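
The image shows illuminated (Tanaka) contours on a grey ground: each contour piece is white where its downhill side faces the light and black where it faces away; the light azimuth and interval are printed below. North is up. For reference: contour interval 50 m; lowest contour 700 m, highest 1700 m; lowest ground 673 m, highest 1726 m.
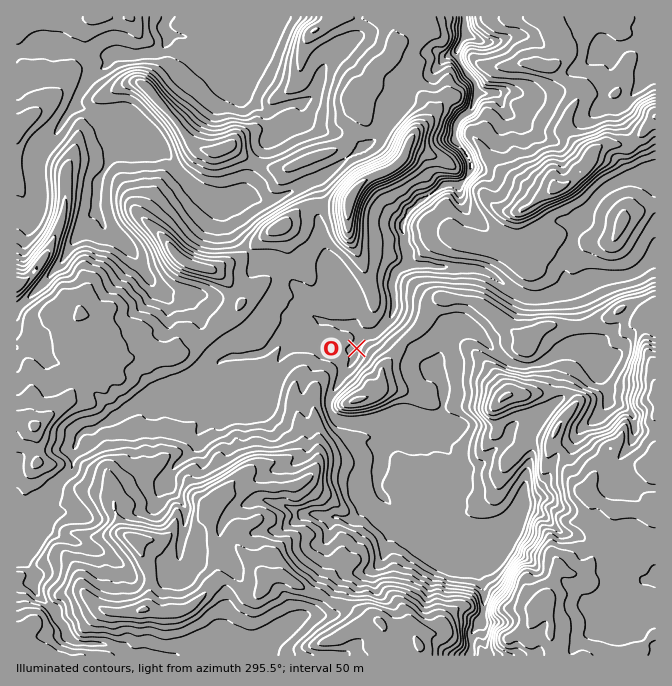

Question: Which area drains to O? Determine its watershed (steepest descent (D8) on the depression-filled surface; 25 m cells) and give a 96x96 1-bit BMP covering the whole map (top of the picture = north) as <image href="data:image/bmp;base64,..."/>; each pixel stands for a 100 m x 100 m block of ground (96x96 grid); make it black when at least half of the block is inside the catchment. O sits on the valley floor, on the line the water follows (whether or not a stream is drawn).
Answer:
<image width="96" height="96" href="data:image/bmp;base64,Qk2+BAAAAAAAAD4AAAAoAAAAYAAAAGAAAAABAAEAAAAAAIAEAAATCwAAEwsAAAIAAAAAAAAA////AAAAAAAAAAAAAAAAD///gAAAAAAAAAAAB///gAAAAAAAAAAAD///AAAAAAAAAAAA////AAAAAAAAAAAB////AAAAAAAAAAAP////AAAAAAAAAAAf////AAAAAAAAAAB////+AAAAAAAAAAH////+AAAAAAAAOAf/////AAAAAAAAeD//////AAAAAAAB+H//////gAAAAAAD////////kAAAAAAD/////////AAAAAAD/////////AAAAAAD/////////gAAAAAH/////////gAAAAAH/////////wAAAAAH/////////gAAAAAH/////////gAAAAAH/////////AAAAAAH/////////gMAAAAD/////////v8AAAAD/////////f8AAAAB//////////8AAAAAAP////////8AAAAAAB////////8AAAAAAAf///////8AAAAAAAf///////8AAAAAAAf///////8AAAAAAAf///////8AAAAAAAf///////8AAAAAAAf///////8AAAAAAAf///////8AAAAAAAf///////8AAAAAAAf///////8AAAAAAAf///////8AAAAAAAf///////8AAAAAAA////////8AAAAAAAf///////8AAAAAAAf///////8AAAAAAAf///////8AAAAAAAP///////8AAAAAAAH///////8AAAAAAAD8//////4AAAAAAAB4f/////4AAAAAAAAAP/////4AAAAAAAAAP//3//4AAAAAAAAAD//j//4AAAAAAAAAB//A//4AAAAAAAAAB/+AAP4AAAAAAAAAA/4AADwAAAAAAAAAA/wAAAgAAAAAAAAAAeAAAAAAAAAAAAAAAAAAAAAAAAAAAAAAAAAAAAAAAAAAAAAAAAAAAAAAAAAAAAAAAAAAAAAAAAAAAAAAAAAAAAAAAAAAAAAAAAAAAAAAAAAAAAAAAAAAAAAAAAAAAAAAAAAAAAAAAAAAAAAAAAAAAAAAAAAAAAAAAAAAAAAAAAAAAAAAAAAAAAAAAAAAAAAAAAAAAAAAAAAAAAAAAAAAAAAAAAAAAAAAAAAAAAAAAAAAAAAAAAAAAAAAAAAAAAAAAAAAAAAAAAAAAAAAAAAAAAAAAAAAAAAAAAAAAAAAAAAAAAAAAAAAAAAAAAAAAAAAAAAAAAAAAAAAAAAAAAAAAAAAAAAAAAAAAAAAAAAAAAAAAAAAAAAAAAAAAAAAAAAAAAAAAAAAAAAAAAAAAAAAAAAAAAAAAAAAAAAAAAAAAAAAAAAAAAAAAAAAAAAAAAAAAAAAAAAAAAAAAAAAAAAAAAAAAAAAAAAAAAAAAAAAAAAAAAAAAAAAAAAAAAAAAAAAAAAAAAAAAAAAAAAAAAAAAAAAAAAAAAAAAAAAAAAAAAAAAAAAAAAAAAAAAAAAAAAAAAAAAAAAAAAAAAAAAAAAAAAAAAAAAAAAAAAAAAAAAAAAAAAAAAAAAAAAAAAAAAAAAAAAAAAAAAAAAAAAAAAAAAAAAAAAAAAAAAAAAAA="/>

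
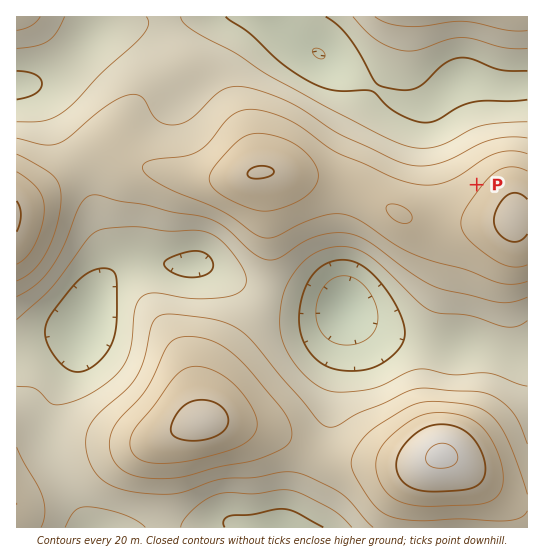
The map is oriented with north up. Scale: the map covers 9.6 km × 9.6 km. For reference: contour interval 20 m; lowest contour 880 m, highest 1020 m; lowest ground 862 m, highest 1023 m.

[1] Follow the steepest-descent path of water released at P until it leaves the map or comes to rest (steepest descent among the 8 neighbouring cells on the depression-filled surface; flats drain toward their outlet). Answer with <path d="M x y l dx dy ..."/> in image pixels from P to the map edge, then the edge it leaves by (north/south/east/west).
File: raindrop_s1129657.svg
<path d="M477 185l-30-30 0-4-4-9-2-11-2-1-1-7-1-1 0-21 9 0 1-2 4 0 6-2 4 0 5-3 9-1 2-2 5 0 1-1 7 0 1-1 31 0 5-4"/>
exit: east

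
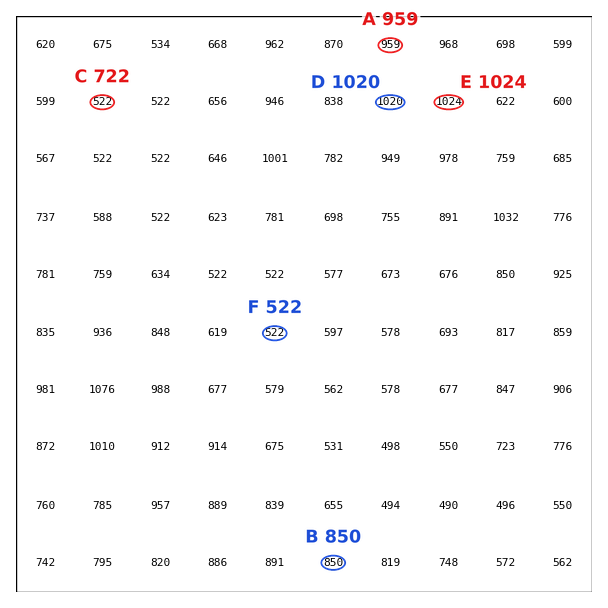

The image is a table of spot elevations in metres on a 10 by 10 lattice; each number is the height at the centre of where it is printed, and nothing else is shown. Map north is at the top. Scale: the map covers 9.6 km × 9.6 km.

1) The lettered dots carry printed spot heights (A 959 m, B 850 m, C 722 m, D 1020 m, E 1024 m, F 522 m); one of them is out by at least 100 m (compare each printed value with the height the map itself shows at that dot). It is C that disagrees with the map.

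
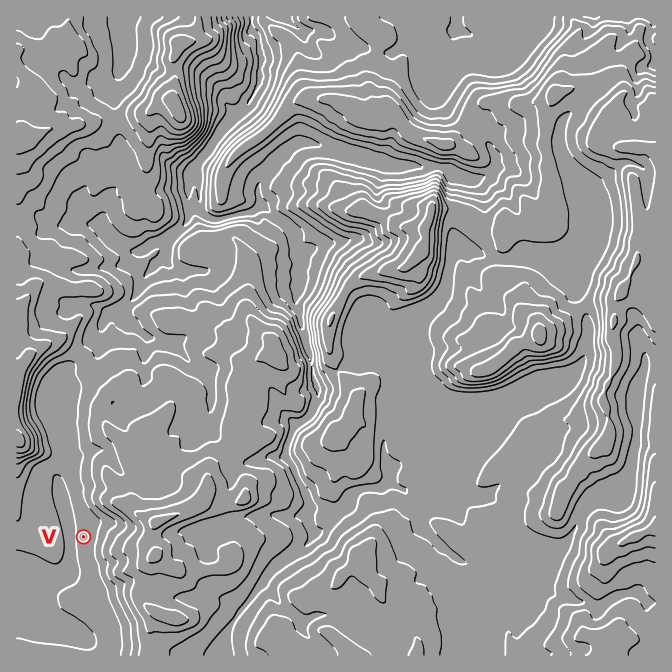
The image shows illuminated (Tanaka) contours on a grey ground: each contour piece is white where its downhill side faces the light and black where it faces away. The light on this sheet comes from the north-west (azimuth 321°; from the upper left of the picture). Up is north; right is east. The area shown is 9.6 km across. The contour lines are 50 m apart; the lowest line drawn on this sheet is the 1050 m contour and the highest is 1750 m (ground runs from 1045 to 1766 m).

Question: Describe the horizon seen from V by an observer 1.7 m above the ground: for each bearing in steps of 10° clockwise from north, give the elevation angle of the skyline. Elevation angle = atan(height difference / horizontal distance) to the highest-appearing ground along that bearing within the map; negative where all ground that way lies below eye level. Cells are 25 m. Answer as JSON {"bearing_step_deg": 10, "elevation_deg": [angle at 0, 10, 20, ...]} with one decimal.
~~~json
{"bearing_step_deg": 10, "elevation_deg": [3.5, 7.5, 11.5, 14.3, 16.1, 16.3, 16.0, 15.7, 16.0, 15.6, 16.8, 17.4, 16.7, 13.9, 11.3, 6.4, 3.1, 1.1, -0.3, -0.1, -0.1, -0.2, -0.8, -0.9, -0.8, -0.4, 0.0, 0.5, 1.9, 2.4, 2.6, 3.5, 7.0, 9.1, 5.7, 3.8]}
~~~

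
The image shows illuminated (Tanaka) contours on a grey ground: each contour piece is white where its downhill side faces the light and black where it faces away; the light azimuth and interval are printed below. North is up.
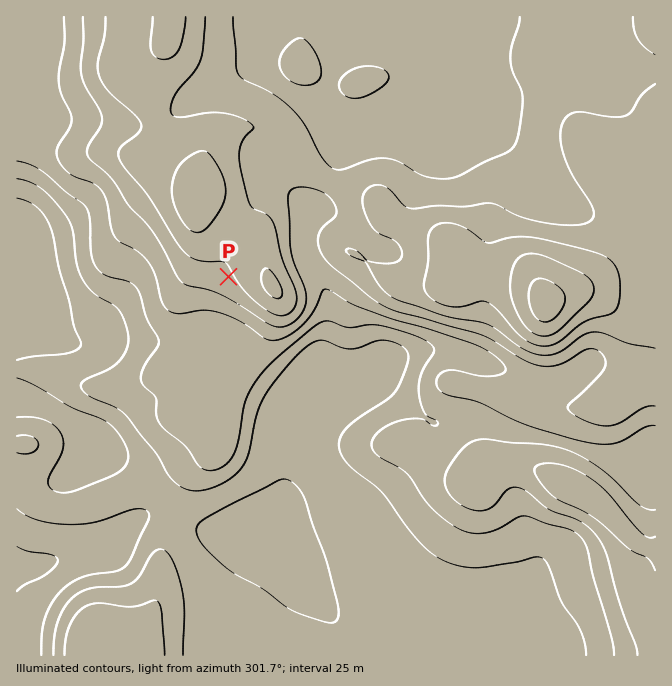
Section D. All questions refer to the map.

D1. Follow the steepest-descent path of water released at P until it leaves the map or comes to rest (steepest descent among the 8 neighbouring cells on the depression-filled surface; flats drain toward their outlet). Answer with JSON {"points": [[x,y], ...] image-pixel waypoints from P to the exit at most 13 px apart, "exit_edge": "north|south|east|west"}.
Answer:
{"points": [[229, 277], [215, 290], [215, 303], [215, 317], [215, 330], [205, 333], [192, 338], [179, 345], [165, 345], [152, 345], [138, 345], [125, 345], [112, 345], [98, 345], [85, 345], [72, 343], [58, 337], [45, 325], [32, 318], [18, 315], [17, 315]], "exit_edge": "west"}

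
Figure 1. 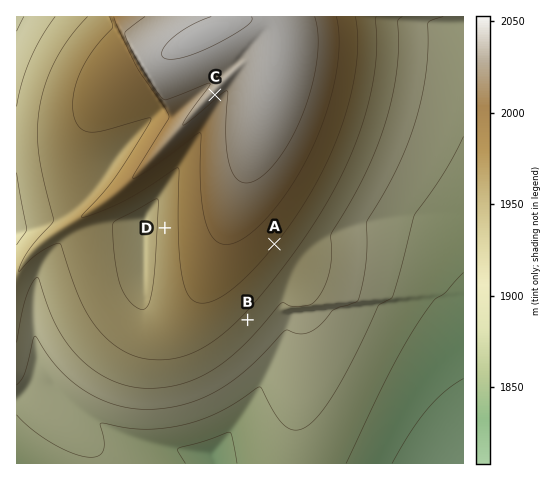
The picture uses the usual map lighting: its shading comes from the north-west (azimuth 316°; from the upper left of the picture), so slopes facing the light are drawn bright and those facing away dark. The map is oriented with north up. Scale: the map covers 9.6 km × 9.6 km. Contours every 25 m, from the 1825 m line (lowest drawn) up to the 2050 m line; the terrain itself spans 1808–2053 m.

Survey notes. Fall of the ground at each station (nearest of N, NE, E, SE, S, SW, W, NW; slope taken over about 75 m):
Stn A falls SE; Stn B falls SE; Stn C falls SE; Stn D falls W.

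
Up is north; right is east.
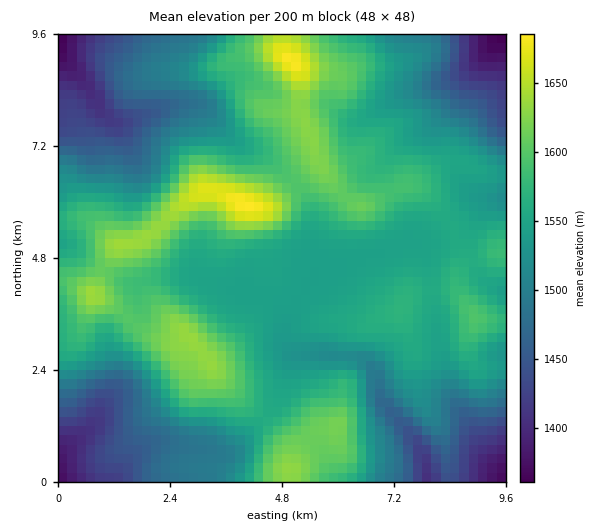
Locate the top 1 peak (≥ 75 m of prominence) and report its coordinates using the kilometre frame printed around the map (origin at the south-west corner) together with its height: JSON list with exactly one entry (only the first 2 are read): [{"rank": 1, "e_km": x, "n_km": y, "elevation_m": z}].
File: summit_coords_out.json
[{"rank": 1, "e_km": 3.99, "n_km": 5.94, "elevation_m": 1688}]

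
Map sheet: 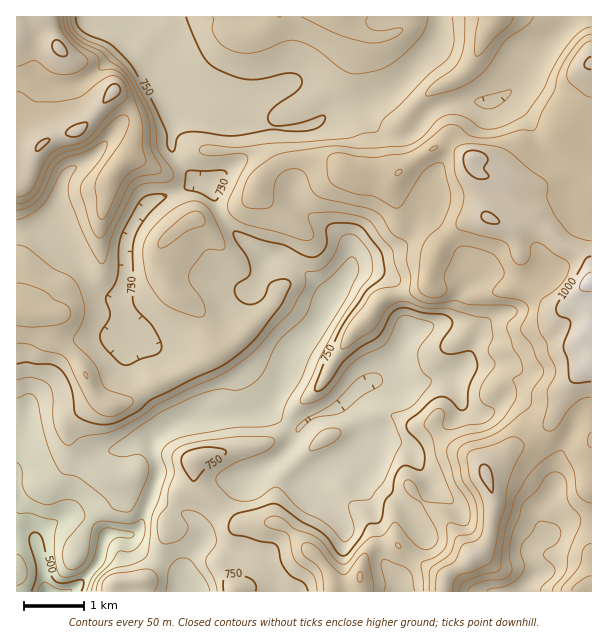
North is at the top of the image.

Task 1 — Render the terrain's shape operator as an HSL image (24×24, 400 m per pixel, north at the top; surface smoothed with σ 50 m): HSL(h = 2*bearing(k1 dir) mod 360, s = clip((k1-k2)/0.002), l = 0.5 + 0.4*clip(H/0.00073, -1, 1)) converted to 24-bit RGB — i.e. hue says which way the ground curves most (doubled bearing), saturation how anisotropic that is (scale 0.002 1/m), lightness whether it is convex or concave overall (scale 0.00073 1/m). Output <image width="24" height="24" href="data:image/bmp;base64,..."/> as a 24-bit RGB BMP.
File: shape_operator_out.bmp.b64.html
<image width="24" height="24" href="data:image/bmp;base64,Qk32BgAAAAAAADYAAAAoAAAAGAAAABgAAAABABgAAAAAAMAGAAATCwAAEwsAAAAAAAAAAAAA6LGXeQCeADMKe//d5MH7+dLiSzFxQidNd+aH0YW4g1GbfkdiK6VQYn//9vLVTieKHiVh6/jT/wRfSWIXKPA7E3aHGKvQ7b3C2Td3KiOh89/YADMzns0i2QwMm0hJKZ+xyLF5eWtRcUZlol/Ez/ziAg4x/9LMhCalV/XkKGJw9bbY99TyPJOTTTWJPG6excyFfD8vKJNT0aWDagArO0sCDays3tzCUUmIpG9UqHi/fHnLf/3QxYReJgssdNUi6IFlZydNKF1YFuRS/6WEhT2PQGd2OlFPlMNQplOXZqtrN3E5xHK2t8TeAFRr5HxhiktPYduwTpm62MKTjVFCaDY+V0iYUa6/1ZldoSmIdOPSKAsf7/OKy4JvL0VZWkmbx4BDZHKvtYaoYViIi8G2qZTFCUx82HNkuNlyXGctM0Qtq6xKj1RIXHZ8g6l3QV9jkj6n2fTPKQonp1ez3fbUtGCFZmGbFB8v1dyrWVmBlltncb52TpFNWIpblxnRZqne8tb1wJLnYULEG3ss0UarqYBHT3tHbHl8M4lumSAffUqkkc/V6NvHwXymoWicME6GicR4UExwsW10t3xcjmkxNWgZG0oaHIgjbIwzuj1KqXra6Z3uH06F2JrjupXiVV99QTRYzFytRtt/QceCiU6i35a5v2W8XrecRLaEOVNsfK2Dv1Sp1b/p5tf0Oa2qKlUjPFopc3s+Z3Q2NmAx6GKOMGsKSGsloG+8aanQRX+x8tvZJRllWlUXWo0pnE9r1Z2PN3xXQ3hdSHlNwGw9aeeOj1eE7Jvo1qbpOotULXEwe451X4aAJWh4/8zdHX1dR3VJc2tSTGM/kLEpRSRo07TLR4q4U4Ol0YecrmWGn2igRGd3uPrLm0qfXFpwcJFfnVyD4ZTe3Z/XKn1BWYpoQGV2JVvT/7G3KFA2Rndae2qctnhtK1o5cos+i25Cbj5CfaNOwKuQY4uEeL6DYKI3Y0xWdm5ye3Vvc29ogY5qm3yx7LzcPYFlN2VMFExN/8zc04CtLKOBMm1vpme42prLO4COuFqwbYGfVrB4vpiLkp/FlpXCoKfEUV+LdmqHf1tpjW1ScMKBYJCUcHah5pjHXZ+dJGtqFnZv/8zZpS1ZJxEMIzoHepgbT3AqElMNvW4+wI2oa6xQjZB7fKGYrXaLikNZP0l4pFeVsd+/aaOhdlpkZXFWq3Rz1ae9PE9sET01TctL/6X1xXz32ezyLHzeln7ftazrPdCrNFOh66DBjKeQY4xzdDFZ2syCFx9ZxbaDr61tdGhgfF1ifcenPIB6niYhxYhhKnFuIUIli083WbF/37yIUFV6S2hUqHNBUaVZLEstX940m4tbdE9baDNq8PelCBcr1pzKuIyVgV5zhtyqUQwhczkuXqxkst65WCtxQTJVfq5YPKBr3aikgTdld2tRTsFRkEOUi9jNTsG1U4AXQm1sVj12+e3SEklRJXVd05rG3N7vhgCcwYS9f7e6j9XOmCU2cDhVP4Fwi8F7V5uGPHFz04/Ot8TZe5a9eZKugp9ddVZd6/LZBztLVlev6tOswUNEDiUQHGcKsrklNhRc4LTFkcCPUy5at3iqmYGuf6S4icaIWIZ1R09wjoVBp6tPh5lpgJNqeGSCdoaR6q6fFjBTBjIZ4HvA9arPk9LtYoP8dS8/I1YtMKsy2IqiXE6aW3qcvs7ZkZvUpJnV0njBGSs807+QgbSai7CzY2KdlGOEemhium/F+4vtht5HADMa6LqQmtdiIA05usTiqa7rVZrfcMS6dH3caZfkd9hrlz1Ih5gwihHY8738WfPIr5vmymXAllielmdkeIeEWX9jWVai67bo8FHgD4ErtfOdIh5lgXk/c2E9bXNDgHhBeXY1Tl8qanI9g4NVw2eoH4ssQMIkyriLPEYqfntErz6WtpqWiHmHfIyGapGKUnaK8a3Tzf7rYAmQcU54fIeEhoB4f4FycINxiHmOmnSPhYNgXnxPMmpC43u/15UVTVkRWWY6SW5OSHB4wXh4m3Zhf3NbiE08T5krAN5l+cO4Og47fXaBhWxxg3BiiIdgbYBgaXFhdmFfloJ2kYFzYIlYHVo+tXDS9sHoUKSAXYd+OGVpr0vM2auyUISfq+DYzPj/pGb1TgwqjmmDcGx3hGJ7n36Cn42jgo13YWRubnlyhZJ+k4uhr4uZQYVbLFdJlExO6bqkO2BSTG9YFlpR8d3anFWAvv+JKCgLTSYbe2RnhXF8fG2Ia2WPg6x7mGeNrX2UbGmYfYuYgKOJbY2EmnCMx5eUIjdkT3x05auXeITDWIenOop1MJoJ"/>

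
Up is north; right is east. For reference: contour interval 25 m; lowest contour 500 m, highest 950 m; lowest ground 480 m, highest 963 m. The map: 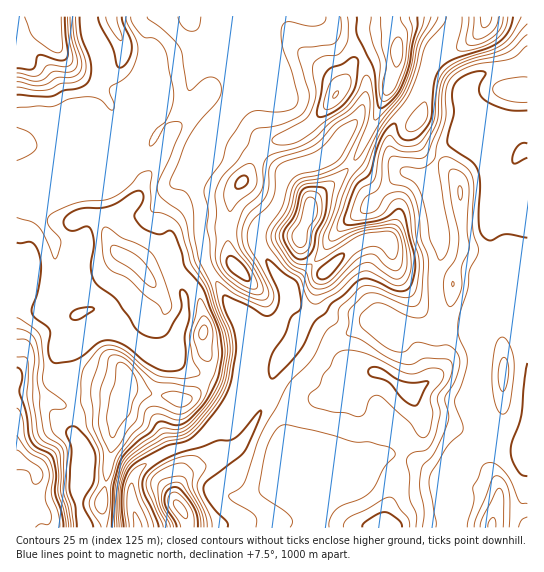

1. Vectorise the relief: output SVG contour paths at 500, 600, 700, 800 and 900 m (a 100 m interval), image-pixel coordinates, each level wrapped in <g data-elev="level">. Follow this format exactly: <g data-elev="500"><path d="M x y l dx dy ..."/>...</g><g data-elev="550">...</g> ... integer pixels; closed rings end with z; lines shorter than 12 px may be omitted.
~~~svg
<g data-elev="500"><path d="M527 476l-5-1-4-4-6-10-1-10 1-9 9-27 6-52"/><path d="M527 238l-21-4-16 7-8-6-3-12 1-38-2-15-7-9-22-15-2-5 7-27-2-17 1-10 6-8 10-5 10-3 7 2-6 12-1 5 2 7 6 5 20 8 20 0"/><path d="M527 143l-5 0-5 4-4 8-1 7 3 2 12-6"/></g><g data-elev="600"><path d="M126 527l-2-25 2-19 7-13 12-6 1 1-6 12-1 10 2 10 9 18 4 12"/><path d="M256 527l1-7-2-5-23-14-3-6 10-6 5-6 14-41 8-17 23-41 22-23 15-30 11-9 3-15 19-18 6-3 10 1 19 8 11 3 6-2 5-6 3-19 0-12-7-22-3-26-4-10-6-2-5 1-11 13-9 5-19 2-3-1-1-2 3-14 5-12 4-4 8-4 4-5 4-23 4-13 4-6 3-1 8 9 5 2 11 0 7-4 13-21 3-35 6-14 7-6 8-5 33-11 11-5 9-10 10-18"/><path d="M410 527l-2-9-7-8-7-11-4-2-5 1-18 11-17 8-5 5-2 5"/><path d="M496 527l-1-7-2-3-4 5-1 5"/><path d="M420 437l6 0 4-7 3-16-2-17 13-20-1-6-4-2-9-1-13 5-8 1-8-3-35-17-13-4-10 0-8 5-5 12-7 8-4 11-10 10 0 6 6 5 18 5 13 1 12 4 4-1 3-3 6-15 4-3 4 1 30 26z"/></g><g data-elev="700"><path d="M117 527l0-38 4-17 4-9 9-10 28-19 20-2 12-9 16-19 10-17 4-10 4-26-3-20-10-22-5-20-15-28-10-42-6-8-18-14-4-7 2-9 11-23 12-32-1-3-3-1-11 1-12 19-5 4 0-5 1-5 6-7 9-8 7-19 0-13-6-35-4-7-5-6-5-3-8 0-4-4-8-10-2-7"/><path d="M204 527l-1-10-3-10-10-17-4-11-3-2-4-1-16 3-3 3-2 4 2 20 10 21"/><path d="M316 289l7 0 7-3 25-25 11-6 5-1 4 1 11 11 8 5 4-1 4-5 1-14-2-12-4-8-6-3-29 3-10 4-22 14-4 0-2-2 0-12 9-21 5-20 9-21 0-5-22 9-20 4-6 3-4 6-5 21-14 22 1 9 10 17 7 7 11 5 6 14z"/><path d="M341 17l0 16-6 10-5 2-28 2-4 4 1 7 10 36 0 8-5 9-5 6-15 6-11 4-15 1-4 2-7 16-11 16-14 15-6 13-1 7 2 17-2 13 1 12-1 18 2 6 4 8 7 8 11 9 14 6 8 0 2-3 0-4-9-18-14-20-3-10 0-9 6-20 14-13 5-7 1-8 0-15 3-8 7-5 25-7 13-7 20-18 18-12 13-16 4-2 4 7-1 14-2 12-13 35 4-2 22-35 24-32 9-22 6-27 12-25"/><path d="M474 17l-1 18 1 3 3 1 8-2 8-6 4-6 1-8"/></g><g data-elev="800"><path d="M71 527l-3-20-5-17 0-40-4-6-12-7-4-8-6-48 2-20-2-18-3-6-4-4-7-3-6-1"/><path d="M184 518l2 1 2-2-2-8-5-7-6-2-2 2 1 4z"/><path d="M99 513l3 1 3-1 2-7 0-12-2-8-7 8-3 7 0 6z"/><path d="M106 481l1-1 3-4 8-22 13-19 11-10 3-12 2-5 4-2 6 0 18 8 7 0 5-2 8-7 4-6 2-5-2-5-4-2-40-6-29-26-8-4-7-2-6 2-4 4-9 27-1 9 2 18 0 17 10 24 0 21z"/><path d="M205 361l4 0 3-3 1-24-3-12-4-5-3-1-6 9-4 12 6 18z"/><path d="M152 287l4-1-1-7-6-10-8-10-15-9-11-5-4 1 0 7 3 5 17 11 15 15z"/><path d="M299 247l4 0 3-4 2-14 9-15 0-11-2-4-4-2-2 0-3 3-6 21-8 13 1 8z"/><path d="M333 98l4-2 1-5-4 3z"/><path d="M17 82l16 3 8 1 6-2 10-6 14-1 8-4 3-6 0-5-8-24-1-21"/><path d="M380 17l1 28 5 21-4 23 1 4 3 2 5-2 4-6 11-28 1-26-5-11-2-5"/></g><g data-elev="900"><path d="M60 527l-2-14-7-19 2-19-2-12-5-6-12-6-6-6-4-10-2-19-3-6-2-2"/><path d="M25 17l5 16 4 5 16 12 8 3 3-2 2-4-2-30"/></g>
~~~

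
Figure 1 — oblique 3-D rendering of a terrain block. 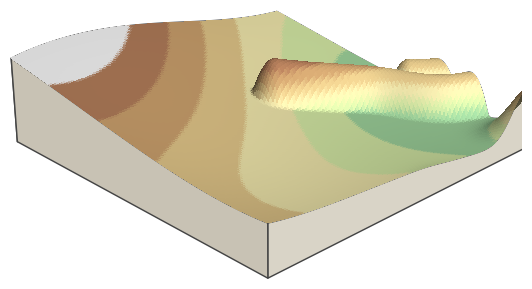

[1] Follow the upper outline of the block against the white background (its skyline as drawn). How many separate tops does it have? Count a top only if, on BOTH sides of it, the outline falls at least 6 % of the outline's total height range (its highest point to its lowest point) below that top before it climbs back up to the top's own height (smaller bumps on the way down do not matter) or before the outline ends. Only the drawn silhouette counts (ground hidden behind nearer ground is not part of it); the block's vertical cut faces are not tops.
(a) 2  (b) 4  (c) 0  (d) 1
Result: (a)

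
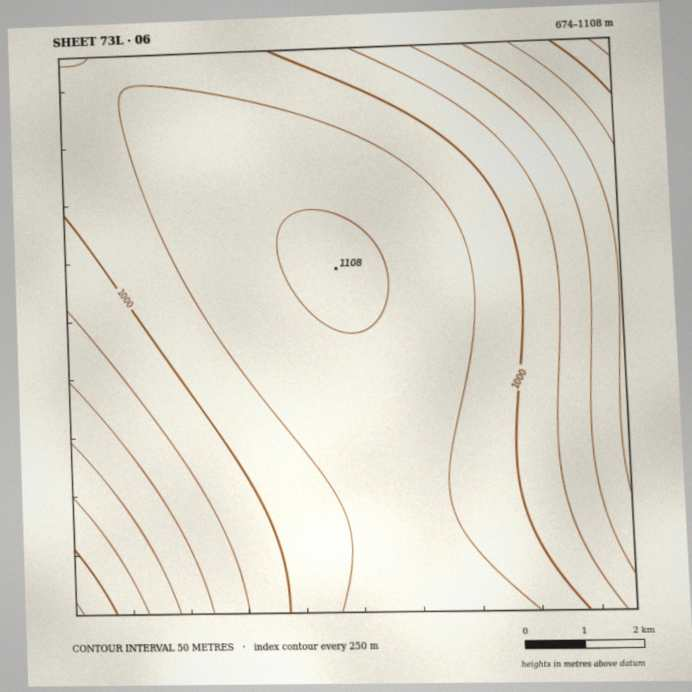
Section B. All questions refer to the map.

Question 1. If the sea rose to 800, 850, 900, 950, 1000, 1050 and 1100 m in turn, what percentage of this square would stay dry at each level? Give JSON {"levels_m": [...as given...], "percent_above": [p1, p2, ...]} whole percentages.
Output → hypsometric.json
{"levels_m": [800, 850, 900, 950, 1000, 1050, 1100], "percent_above": [97, 93, 85, 75, 60, 35, 3]}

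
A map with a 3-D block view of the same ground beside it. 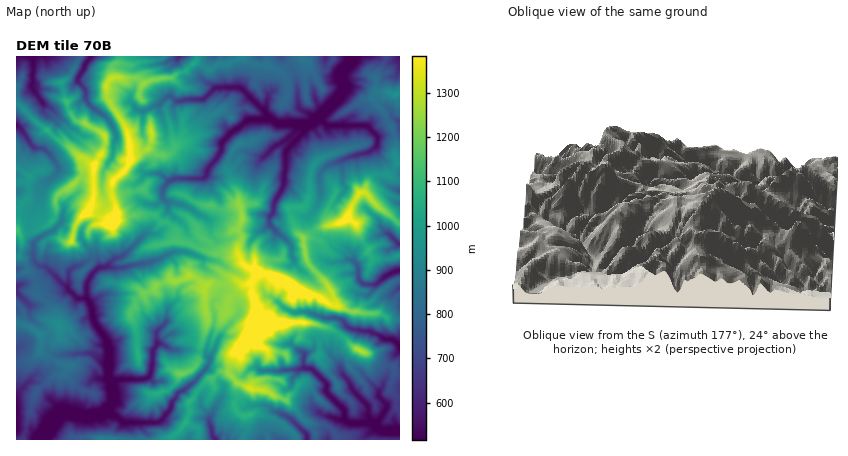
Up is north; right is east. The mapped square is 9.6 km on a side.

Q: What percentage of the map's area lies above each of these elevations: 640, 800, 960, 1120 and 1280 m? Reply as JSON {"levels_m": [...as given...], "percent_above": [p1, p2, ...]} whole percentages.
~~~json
{"levels_m": [640, 800, 960, 1120, 1280], "percent_above": [87, 66, 41, 20, 6]}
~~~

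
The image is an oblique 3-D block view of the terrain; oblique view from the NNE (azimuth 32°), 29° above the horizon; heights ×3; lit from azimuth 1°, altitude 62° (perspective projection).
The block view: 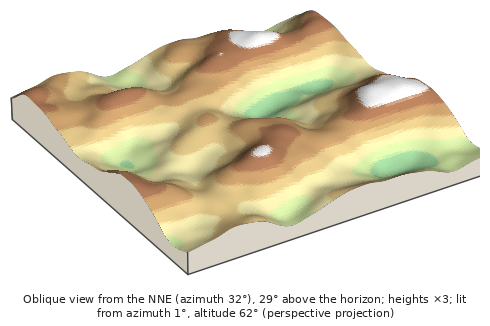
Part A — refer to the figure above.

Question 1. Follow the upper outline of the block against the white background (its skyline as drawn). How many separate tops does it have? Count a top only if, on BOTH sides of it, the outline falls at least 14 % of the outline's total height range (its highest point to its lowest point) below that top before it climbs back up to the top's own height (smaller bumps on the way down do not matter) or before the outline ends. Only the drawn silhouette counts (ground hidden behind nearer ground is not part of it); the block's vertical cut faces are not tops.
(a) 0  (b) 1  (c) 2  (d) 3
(b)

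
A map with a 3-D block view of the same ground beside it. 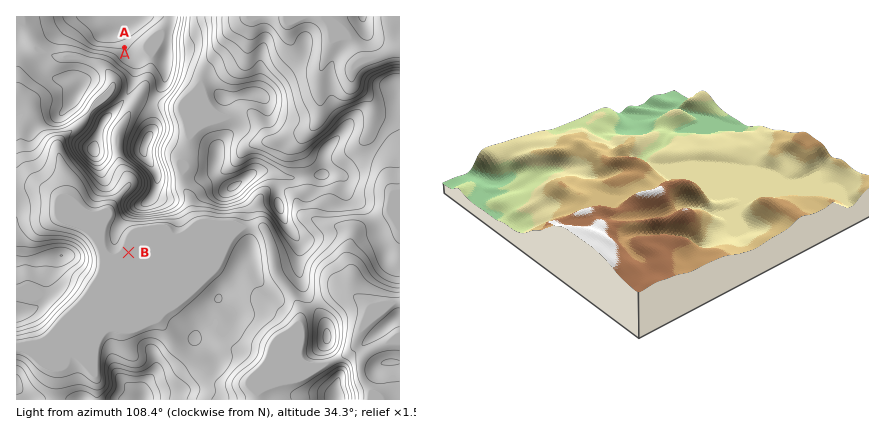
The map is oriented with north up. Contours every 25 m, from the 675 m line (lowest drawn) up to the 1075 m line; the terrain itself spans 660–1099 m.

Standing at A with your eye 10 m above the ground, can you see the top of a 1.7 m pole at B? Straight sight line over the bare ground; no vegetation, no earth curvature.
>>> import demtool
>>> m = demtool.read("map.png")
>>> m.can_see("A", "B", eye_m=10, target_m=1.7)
False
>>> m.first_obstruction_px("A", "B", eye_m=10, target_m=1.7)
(126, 132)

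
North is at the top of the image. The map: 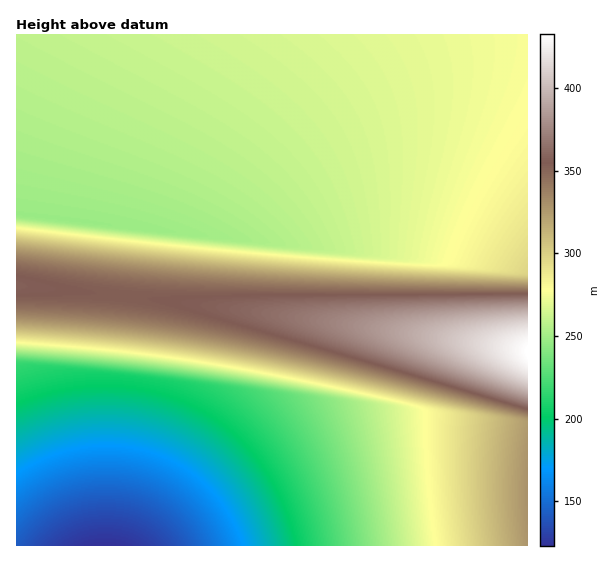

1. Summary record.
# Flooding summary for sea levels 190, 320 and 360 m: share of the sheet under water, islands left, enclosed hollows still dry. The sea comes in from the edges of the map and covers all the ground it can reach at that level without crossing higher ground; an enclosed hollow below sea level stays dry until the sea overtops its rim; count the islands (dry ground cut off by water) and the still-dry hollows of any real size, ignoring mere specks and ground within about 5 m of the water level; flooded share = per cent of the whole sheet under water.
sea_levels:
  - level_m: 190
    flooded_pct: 11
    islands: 0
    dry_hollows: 0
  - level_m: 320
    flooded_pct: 81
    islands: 0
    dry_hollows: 0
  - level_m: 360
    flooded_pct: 93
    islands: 0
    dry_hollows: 0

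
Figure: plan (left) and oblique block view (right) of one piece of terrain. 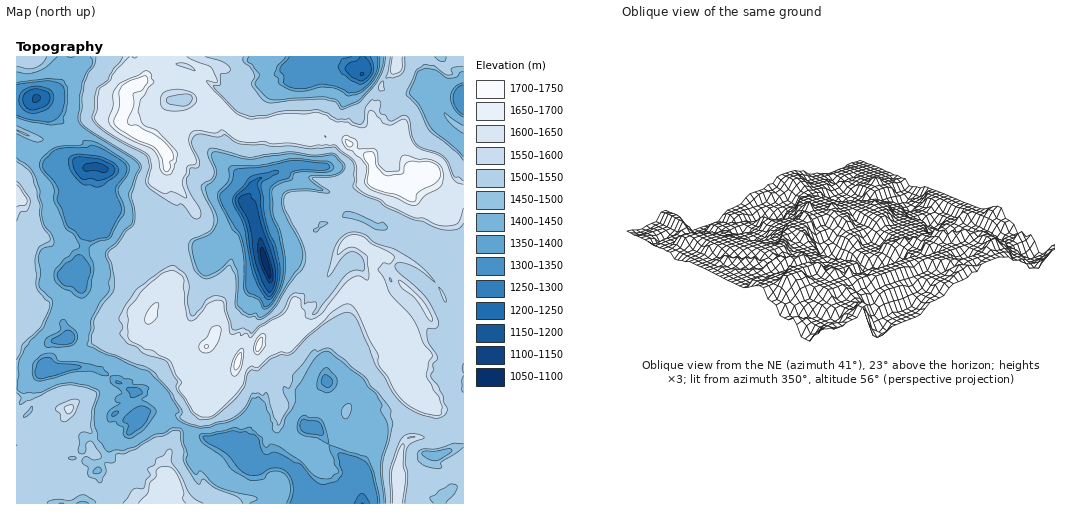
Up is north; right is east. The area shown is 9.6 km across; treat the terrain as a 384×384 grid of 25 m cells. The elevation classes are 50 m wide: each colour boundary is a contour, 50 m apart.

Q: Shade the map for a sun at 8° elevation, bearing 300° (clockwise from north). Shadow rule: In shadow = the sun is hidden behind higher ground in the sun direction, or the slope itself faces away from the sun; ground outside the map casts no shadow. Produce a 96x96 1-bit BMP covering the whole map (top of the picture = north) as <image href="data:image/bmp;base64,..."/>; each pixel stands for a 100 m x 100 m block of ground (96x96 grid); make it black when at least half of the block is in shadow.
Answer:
<image width="96" height="96" href="data:image/bmp;base64,Qk2+BAAAAAAAAD4AAAAoAAAAYAAAAGAAAAABAAEAAAAAAIAEAAATCwAAEwsAAAIAAAAAAAAA////AAAAAAAD/wAAD4D8P4BgP+AADgAAH4AAPwBAP+AAAAAAH4AAPyfAP+AAAAAAHwAAPj/gH8AAAAAAHmAAPD/AH5AAAAAAPkAAMD/AH4gAAcAAN8AAIA/AH4AAAcAAP8GAAAeAP8AAAMAAf8cAaA+AP8AAAnAAf8YL4A/AP+AACDAAf8B/wA+AP/gABjAAX4P/gBwAH/4ABngAH///gAAAH94ABn8AH///iAAAH4QAB/+AHf///8AAAgYABv/AGf///8AAAAIAAf/gD//+/8AAAAeAP//wAP/+/8HgAD9AH//gAf/+f+HgAP9gH//wAD/+f/HAAf8wD//wAB/+P+GAAD+ABvxwAA/+P+CAAD7AAH+AAAf+f8cAADwAAGfAAAP///8AADzgAAHgAAH///4AAH3wAAZgAAD///8AAP34AA8AAAD///+AAP3/gAwAAAH///+AAf3/4AAQAAH///8AAf///wAwAAH///4AAf3/+AIAAAD///4AAPn/gAwGABjv//wAAPD/gAAIAPjP//gAAPD/4AAAAHwPn/wAAPB/+AAAADwPD/4AAeA/+AAAABwGB/4AA8Af+AAAAB4gA/8AA8wP+AAAAB/gAf8AB/wH+AAOAAfgAP+ABngH+AAHDAfAAn+AAHgD8AAGDg/4Bz+AAHAD4AACDw/8B58AAOABwAACDw/+Do8AAMABwAAAHw/+BgYAAYgHwAAAH4P/BgAAAQgPzAAAH4H/AAABwAAP/gAAHwH/AAABgAAP/gAAHgH/AAADgAAP/gAAHAH/ABgDAAAP/wAAA8P/ABwDfAAP/wAAA+P/AA4H+AAf/wAAB+P/AA/D8AAf/gAAB+L/AAfAwAAP/gAAB/D/AAfAAAAP/gAAD/z/AAOAAAAH9gAAD///AAEAAAAD94AAB//+AAAYAAAB/+AAA//+AAAAAAMD/8AAAP//AQAAAB8H/4AAAD//AQACAP/n/4AAAf/+AAACAwP//wAAA//+AA+AB7P//wAAA//+AAcAAPn//wAAA//+AAAAA/3//AAAA//+AAAAD/4/+AAAZ//+AAAc5/9/8AAAz//8AAADx/9v8AAAn//8AAAEA/+f4AAAH//+AAAAAP8f5gAAP///wAAAAH8f//AA////5gADAD8X//gA//////wHwD8n//gAf/////wHgC6H//gAf/////4PAAgH//AAe/////4OABED/+AAd/wf//zEAAMD/8AIx/B///ngA8QeA4ARj//98MDAD8wYAAABD/wAAGAAD5gAAAAAB/gAAGAAD/gAAAAABhAAAAAAD/gAAAC8AAAAAAECHfAAAAH8AAAAABAHCeAAAAD8AAGAAAAHA8EwAAD98AOAAAQHA4N8AAD/+AcAAAQCB8//AAD//A4AAAAAB/9/wAB//BwPAAABH/9/4AB/+D8fgAADn///4AA/AH4/uAADD///4AAeAP4//AAB//8/8AAMAD8+/gHg////8AAAAD49/wPwf+cf4AAAAAQ5/AfwP8cH4AAAeABw+AfwPQAH3AAAAADgcAHgMAA="/>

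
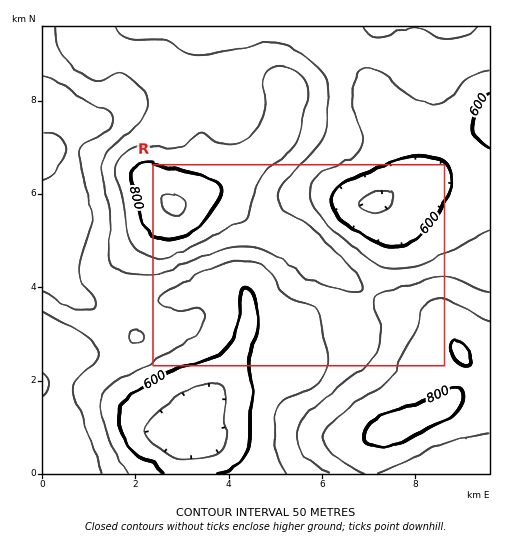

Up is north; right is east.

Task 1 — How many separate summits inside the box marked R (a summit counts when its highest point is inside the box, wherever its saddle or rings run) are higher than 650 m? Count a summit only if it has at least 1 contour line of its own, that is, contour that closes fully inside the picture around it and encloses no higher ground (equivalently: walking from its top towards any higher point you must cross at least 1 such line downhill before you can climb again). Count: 1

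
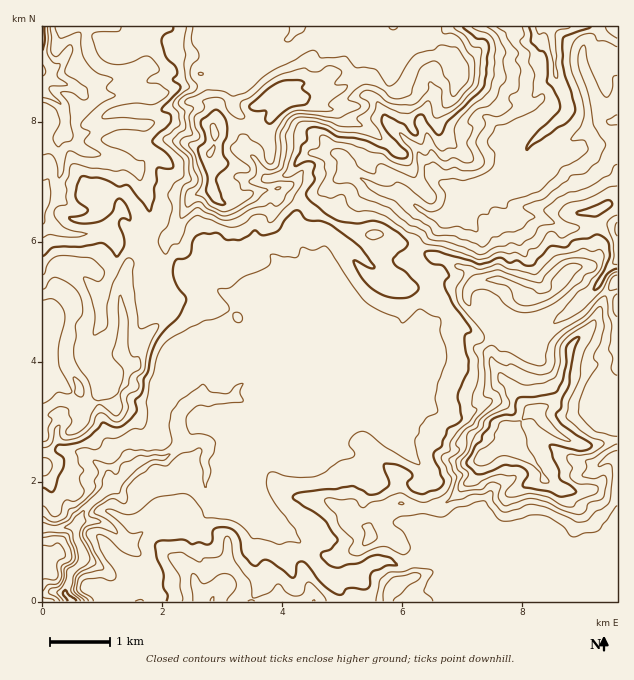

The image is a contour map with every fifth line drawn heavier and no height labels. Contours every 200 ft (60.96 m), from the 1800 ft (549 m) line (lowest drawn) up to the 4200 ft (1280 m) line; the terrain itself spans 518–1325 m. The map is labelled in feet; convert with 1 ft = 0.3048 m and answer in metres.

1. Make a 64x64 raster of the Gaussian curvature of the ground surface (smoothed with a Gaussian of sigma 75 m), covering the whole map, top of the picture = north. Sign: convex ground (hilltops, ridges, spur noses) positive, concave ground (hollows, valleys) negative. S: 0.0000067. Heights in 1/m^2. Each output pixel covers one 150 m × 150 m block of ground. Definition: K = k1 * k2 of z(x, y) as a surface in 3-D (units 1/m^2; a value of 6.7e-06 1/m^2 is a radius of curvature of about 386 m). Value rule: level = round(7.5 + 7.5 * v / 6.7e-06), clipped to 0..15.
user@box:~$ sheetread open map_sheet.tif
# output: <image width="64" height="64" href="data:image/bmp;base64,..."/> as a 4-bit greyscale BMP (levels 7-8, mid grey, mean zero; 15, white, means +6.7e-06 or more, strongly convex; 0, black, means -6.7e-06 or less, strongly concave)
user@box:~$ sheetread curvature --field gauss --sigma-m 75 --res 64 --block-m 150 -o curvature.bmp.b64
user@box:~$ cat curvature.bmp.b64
<image width="64" height="64" href="data:image/bmp;base64,Qk12CAAAAAAAAHYAAAAoAAAAQAAAAEAAAAABAAQAAAAAAAAIAAATCwAAEwsAABAAAAAAAAAAAAAAABEREQAiIiIAMzMzAERERABVVVUAZmZmAHd3dwCIiIgAmZmZAKqqqgC7u7sAzMzMAN3d3QDu7u4A////AHqPYnh3eHiIeId4h3iXacdnh2dWiIh3iHiIh3iHd4iIZKP7h3d3d3d3eIh3d3iHh3eIiKuHeIiHiHd3eId3d3h+EOp3d4h3h4eIiHd3iId4h4h2jGp3h3d3d4d4d3d3eKqWVkZ4h3eHd4d4d3h4d3d3iGdoiWZ3d3iHiId3d3h3hIPZV3eIeIiHd3eIh4eHaJd3iYZWh3d3d3d4h3d3eIeI55mId3h4iId3Z4h3d4d4dniJiIeId3d3d3iId3eIiHu2SJh4d3h3iIiYd3eHeHiIiJZph3eHd3d3eIiHd4h3hlM/t2d3d3eIeLh4h4iIiId3l3h3h3eId3d3iIh3h3ewLYVHeId3d3d3d3iHd3iIeIeHiHeHd4iHd3eIiHZ3eG2Z1oh3d3iHd3h3eHd3eIh4l3eId3d3iIhmd4iHd3h4amZQzYd3iHiIiHd3iHd3d3iHeGiWR5eImHh4mIiIiHd4aZRYVnd4d3eHh3d3eId4h4d4epd3YmiHe4eIeId4dXd4mGqYmHd3eHiId3d3d3h3d5l0aYimWIdohmholYuXd3d3i2eIiHd4eIh3d3d4iId3iHZ4iKmJeHeHiod5h4aod4hoWXeXaIeHiId4eIiIh3eHi4d4iHZ4d5lnh3iJZqh3h2iIl1l5mHiHd3h3iId3d4dnd4d1isp3h2d3hmh4OIeYiHeHd0eHd3d3iHd4d4d4d3iIdneIuWaId3d3iItYZ3Z3d3iKaXaXeHiId4iId3iIiId3h4d3d4iHd4u4YqNrdoh3d4h3eHd3iId4h4h3iHh4d4h2eHd3iIeIh4h2eHq3h2d3d4eYd3eHd4h3eIh3eId3d3d4eJqGiHd4iIhol6eYp2d3h4h3iId3d4iHd3d4h3d3iZl4mFWHZ4iIiHiHdhr3d4d3eHiId3d3iIiId3iIiIiIh3d2eal4iIiHh3d3SHeHh3d4h3h3d3eIiId3eIiHd3d3eKdnh3Z4iHh3eJiYR5eId3h4eHiHiHiHd3d3h3h3d3d2hmeIdoiHd3h4l4h4eIiId3iHd4d3d3d4h3iHiHd3eIeYd3d2iHh3eHeHeIaHd4h3d3d3h3d3d3d4iHd3d3iIh5h3eIZ3d3h3d4h3d7iIh4h4h3d3d3eIh3eHeId4iIiId4iKp2eHh4d3mHendoiIh3iHd3d3d3eIiHiIh4iIh3mHeIh4l4h3d3eHd4d2iIiId3d3d3d3d4iIh3iHiIh3d3h4h2jId3l3d3d4d4d4h4iIeId3d4eIeHiHd3iHd3eVaIiHZ5mYd4h4d4h3iHd3d4d4iHd3iIiId4d3eIh3iHd4h3d3eImFiIeHiHh4dod3d3iId3eIh4iHd3d4iHd3eHd3d3eIeIZ5d4d3iHiHl3d3d4h3iIiHeHd3d3iHh3d4d3d3d3iIind4h4eHiIeXd3d4d4iIh4d3d3d3d3d3mIiHi5eHeIc5h4h3iId3d3d3h3d4h4iHiHh3iIiYd3aXiIeJdliIaAJ5h3d2iIeIeHeHd4iIiHeHd3iId4h4d4mHlnh2eYd6f4Z4eIZ4h4eIiId3h3d4d3iHiId3d3iIZXioeIeJqHgHaYeIh3iHhoh4h4h3d3iIeIiId3eIeGeGd3d4iHipm2qIh3d3d3iGd3d4iIeIh3d4eId3d4d6d3eYd3eHd3d2h4d4d4eGeHh3eHd3eId3h3h3d3d4dkeHd5lnd3h3h3eUd4iHd4d3eIiIiHd4d3eHeId4mYh4eId3h3eIiIiHd3iId3d5iHd4d4iIZ3h4eId3d3eZiHh4l3h3h3h3d4d1W3eYiIdnd4hziYdmeYd4iHd3d3d3iHeYeIeIiHh3iHdodYd3iIiHeIV4ebiId3h3h3d3d3eIZniHd4d4d3iZiHaId4d3d3d3eJWbqIdnh1aHeHd4d4iKd4d3h3d3eIh3h4iImIh4d3hno7iHiUa4d4h4h4h4iIl3h4iHeIh3eIiId2iIiHh4d3eHZ3d3mJh3h3d3h3h2eIh3iHiIiHd3iHd3iIeHd4iHiXdHeIeVGHiHeXd4eGWJeHd3d3iIh4iHd4d4iHd3h3iaiHiHlT2HiYd4iIh3Zph4iZd3iHiHd4d3d3eId3h3iIqJt3iIjYd4d4iHaIzHeId5h3eHd3eIiIh3dmd4d5d3eGiHiZh4h3h4iXh3WnR3l3eId3d3iIiIdmmnd4mHhlZpeFh3d4eId4h3iHdoaHeHd4mIh3d4d4h3iJiHd3eJiIdomnZndXipmXh3iJl5Z2eId4h3eHd3Z4iZSIeHd3iJqYmqdmd3aLmHd3Z5mFiIZ3iHd3d3d4d4iKd3d4mIhlZ3V3eIeHhlZ3eIiHmHaHh3eJiId3iHmHh4hYd4d3h3hluoiXV5h4d4d3eJVoiJZ4mId3d3eId4d4eXmJh3d3iah3Z3eIiIiId4d3uni5hniId3eId4h4h3h5hnd3eHd3eIc1d4iHiIh4h3ZmVoh3eHmXd3eHZ3d3eHaIiHd3eId3ebiIeId4iHeId4h4iHiHi5d3eHeJh4h3hJeHd4h3iIh4h3h4d3d3eIh3h3iId3eKh3eId4doiHdydnd4iIeIh3d3iHd3d4d3d3eHeIeHZ4h3eHeHh3iYeHa4l4iHd3d3d3eHd3d3h3eId4h4h3d4iHeXd4d3d5l4ind3iYd3d4d4h3d4iHd3d4iHeHd3d3eJd5d3eHZ3m3dzqXZ3eHiIeIeIeIeIeHh4d4d3eId3d0aYaGmImXh0d4"/>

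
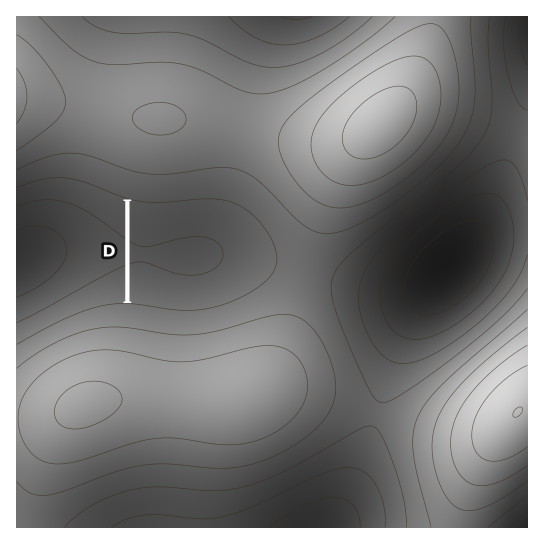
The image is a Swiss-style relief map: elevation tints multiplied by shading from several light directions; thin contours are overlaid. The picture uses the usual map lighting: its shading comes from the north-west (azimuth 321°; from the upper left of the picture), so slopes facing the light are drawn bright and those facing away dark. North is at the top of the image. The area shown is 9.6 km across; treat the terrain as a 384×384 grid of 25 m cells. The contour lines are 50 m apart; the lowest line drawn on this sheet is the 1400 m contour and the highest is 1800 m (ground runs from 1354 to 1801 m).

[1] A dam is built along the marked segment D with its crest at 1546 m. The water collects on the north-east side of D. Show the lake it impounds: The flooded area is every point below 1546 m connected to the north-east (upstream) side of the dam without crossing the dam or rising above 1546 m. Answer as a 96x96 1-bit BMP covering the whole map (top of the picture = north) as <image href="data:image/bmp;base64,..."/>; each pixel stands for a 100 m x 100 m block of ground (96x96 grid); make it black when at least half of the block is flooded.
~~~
<image width="96" height="96" href="data:image/bmp;base64,Qk2+BAAAAAAAAD4AAAAoAAAAYAAAAGAAAAABAAEAAAAAAIAEAAATCwAAEwsAAAIAAAAAAAAA////AAAAAAAAAAAAAAAAAAAAAAAAAAAAAAAAAAAAAAAAAAAAAAAAAAAAAAAAAAAAAAAAAAAAAAAAAAAAAAAAAAAAAAAAAAAAAAAAAAAAAAAAAAAAAAAAAAAAAAAAAAAAAAAAAAAAAAAAAAAAAAAAAAAAAAAAAAAAAAAAAAAAAAAAAAAAAAAAAAAAAAAAAAAAAAAAAAAAAAAAAAAAAAAAAAAAAAAAAAAAAAAAAAAAAAAAAAAAAAAAAAAAAAAAAAAAAAAAAAAAAAAAAAAAAAAAAAAAAAAAAAAAAAAAAAAAAAAAAAAAAAAAAAAAAAAAAAAAAAAAAAAAAAAAAAAAAAAAAAAAAAAAAAAAAAAAAAAAAAAAAAAAAAAAAAAAAAAAAAAAAAAAAAAAAAAAAAAAAAAAAAAAAAAAAAAAAAAAAAAAAAAAAAAAAAAAAAAAAAAAAAAAAAAAAAAAAAAAAAAAAAAAAAAAAAAAAAAAAAAAAAAAAAAAAAAAAAAAAAAAAAAAAAAAAAAAAAAAAAAAAAAAAAAAAAAAAAAAAAAAAAAAAAAAAAAAAAAAAAAAAAAAAAAAAAAAAAAAAAAAAAAAAAAAAAAAAAAAAAAAAAAAAAAAAAAAAAAAAAAAAAAAAAAAAAAAAAAAAAAAAAAAAAAAAAAAAAAAAAAAAAAAAAAP8AAAAAAAAAAAAAP//gAAAAAAAAAAAAf//8AAAAAAAAAAAAf///AAAAAAAAAAAAf///gAAAAAAAAAAAf///wAAAAAAAAAAAf///4AAAAAAAAAAAf///8AAAAAAAAAAAf///8AAAAAAAAAAAf///8AAAAAAAAAAAf///8AAAAAAAAAAAf///8AAAAAAAAAAAf///8AAAAAAAAAAAf///4AAAAAAAAAAAf///4AAAAAAAAAAAf///wAAAAAAAAAAAf///gAAAAAAAAAAAf///AAAAAAAAAAAAf//+AAAAAAAAAAAAf//4AAAAAAAAAAAAAAAAAAAAAAAAAAAAAAAAAAAAAAAAAAAAAAAAAAAAAAAAAAAAAAAAAAAAAAAAAAAAAAAAAAAAAAAAAAAAAAAAAAAAAAAAAAAAAAAAAAAAAAAAAAAAAAAAAAAAAAAAAAAAAAAAAAAAAAAAAAAAAAAAAAAAAAAAAAAAAAAAAAAAAAAAAAAAAAAAAAAAAAAAAAAAAAAAAAAAAAAAAAAAAAAAAAAAAAAAAAAAAAAAAAAAAAAAAAAAAAAAAAAAAAAAAAAAAAAAAAAAAAAAAAAAAAAAAAAAAAAAAAAAAAAAAAAAAAAAAAAAAAAAAAAAAAAAAAAAAAAAAAAAAAAAAAAAAAAAAAAAAAAAAAAAAAAAAAAAAAAAAAAAAAAAAAAAAAAAAAAAAAAAAAAAAAAAAAAAAAAAAAAAAAAAAAAAAAAAAAAAAAAAAAAAAAAAAAAAAAAAAAAAAAAAAAAAAAAAAAAAAAAAAAAAAAAAAAAAAAAAAAAAAAAAAAAAAAAAAAAAAAAAAAAAAAAAAAAAAAAAAAAAAAAAAAAAAAAAAAAAAAAAAAAAAAAAA="/>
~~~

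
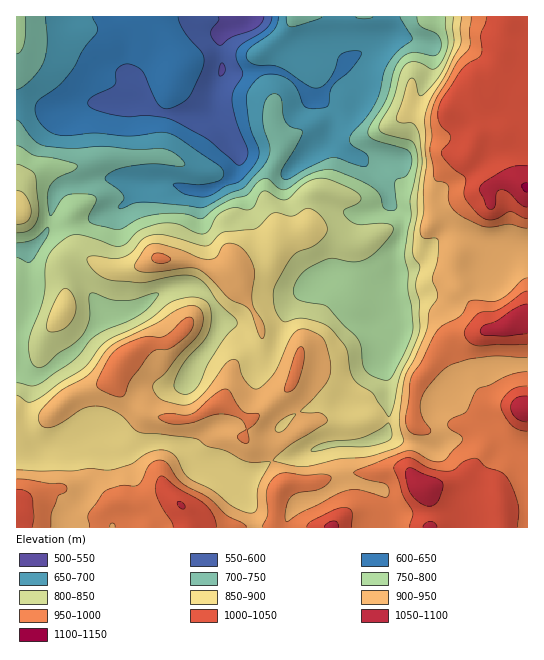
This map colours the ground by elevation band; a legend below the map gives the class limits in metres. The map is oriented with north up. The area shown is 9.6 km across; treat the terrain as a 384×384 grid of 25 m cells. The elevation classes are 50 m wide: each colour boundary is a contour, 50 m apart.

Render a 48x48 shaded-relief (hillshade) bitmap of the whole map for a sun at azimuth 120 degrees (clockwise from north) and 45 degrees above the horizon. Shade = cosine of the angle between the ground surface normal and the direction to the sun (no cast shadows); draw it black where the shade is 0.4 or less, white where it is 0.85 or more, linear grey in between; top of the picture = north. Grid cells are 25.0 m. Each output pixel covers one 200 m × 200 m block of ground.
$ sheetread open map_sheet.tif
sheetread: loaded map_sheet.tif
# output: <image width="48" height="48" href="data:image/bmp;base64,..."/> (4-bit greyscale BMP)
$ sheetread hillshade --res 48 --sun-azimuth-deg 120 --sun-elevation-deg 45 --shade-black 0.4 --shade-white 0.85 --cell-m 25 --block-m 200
<image width="48" height="48" href="data:image/bmp;base64,Qk32BAAAAAAAAHYAAAAoAAAAMAAAADAAAAABAAQAAAAAAIAEAAATCwAAEwsAABAAAAAAAAAAAAAAABEREQAiIiIAMzMzAERERABVVVUAZmZmAHd3dwCIiIgAmZmZAKqqqgC7u7sAzMzMAN3d3QDu7u4A////ALzcupq7qaqZvLqZiLplRr3LqWaLy7mb3bzcupmrqqmKvMupd7uXVYvLqYeby6mbzbvMu5iKqpiJqrupZry6h3mqqHi9y6mbzaq7u6h4mHiZmaqpZZzLupmql1i93LmbzHiImqmIh2m7qqqqhFmqq6qqlliau7qau4iIiJmYhli8uqqrqGd2eIiIhniHeKqqu6qZmZmpl2eru7qry7uoZndlRFiYZoq6qru6qqqqqpmrqqqrzLzcqZmHVFmqiIm7q7u7uqqqq7u7uqmrzKrN3Lu7hWm7qZmqq6qsy7uqmru8zLqazbmrzLvMpWq6qqqpmph73Lu6maqZm8uqvduqu7qrpVq6mqqXeJdGvcu6qqmHVpvKms3Lu7qrpUq6qZmGVphDaru8y7uoU1m7l5zcvMurlDnLqpmGVZl0NGis3c3bhEi7l3ndzMuqgxjMuqqXZpqoVDNr3d39plerqGfNzN26gwW8u6qpmIm7ljE4zd3/yGerunatzN3LpQF7y7u7uom8yWITjMzv+3eKq4WczM3cuCBJu7zMzHes3JUhJqq+/qiIq5Z6zMzLuUAnqZvM3XZ73cl0IUeL/9mIm7doq7u7unIld3irzJdYztupdCRXz+qYrLl4mru7unNGdlZnm6hWrdy6qWNFjMqavMqZqru7unRYh2ZkV6lmnNu7u6dmeZmszdyqqqu7unV4iZh1NKl3m8u7zNypmHm83d26qqu7uWV4irqXVKl4q7qrvN7tqIq83d7bqqq7umRomrupdqhnqqmZibzdypm8zN7cy6u8unZnm7uqmKhWipmXVGm7qXerus3d3LvMyWeHi8uqqcp1aJmXQ0eJl1aaqbzM3Lu821aoiru7u+63eJmYVEaJl1aJiKu8zLqazGObqrvMu//pm7qYZVZ5lleIh5mazLqZmmJ7uqvdy+/qi925hmZnhTWId4iJvMu6mGJaqZnOys7reL3bqIiHhiJWeId6u7zMuFJZmIm8qc3smZq7upmqqnQzSIVHq7u7qFFJl3mrmLzdy7u7u7u7vMpiKKYTeZmZmFApqHeZiKq8u8zMzMu7u8yUJ8tjR5mZiGAHmqmIiKmZmaq7u7u7u7umNa24Z5qqqXAFibuZmaqIh3iZmZmqqqqXVpzbmJmqu4IFiauqqrupiHiIh3iaqqqHZ5vMuYiJq6UliZqqu8u6mYmZiIiaqql2eKqryodVirc2mpqqqsy7qpmZmZmru6h2ebupqphSN6ckmqqqqszMu7qqqqq8zKh2eby6malzFJgRiqq6qt3czLu7upm93admeKzLqaqWInkwSaq7qt3d3Mu7upms3bhlaJu7uqqXMmpwBpq7qt3c3My7upmr3sl3iaqquqqXQkmRA4mrut3MzMzLuqmbzdp3q7qqqqqYUjeDAFiau83MzMzMuqmavMlVi8u6qqqpdEeEAEaKu83My7vMu6qru7ljN7y7u7u6l2iWEUaKu8zMu7u7u7u7zLqGImvMy7u7uYiXMkaJu8zcu7u7u7u7u8u5QSjMzLvMyoioQ0Z5uw=="/>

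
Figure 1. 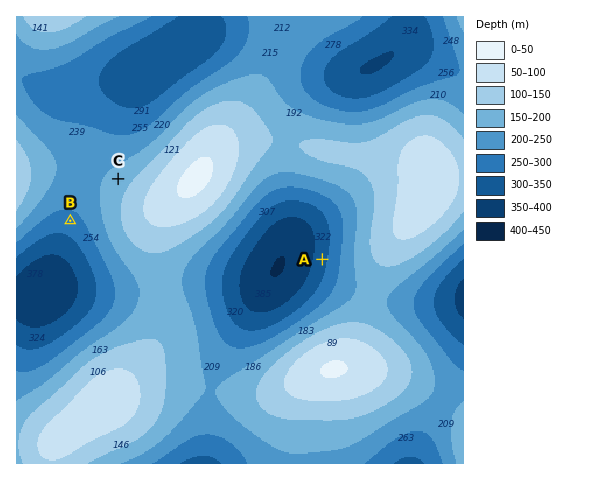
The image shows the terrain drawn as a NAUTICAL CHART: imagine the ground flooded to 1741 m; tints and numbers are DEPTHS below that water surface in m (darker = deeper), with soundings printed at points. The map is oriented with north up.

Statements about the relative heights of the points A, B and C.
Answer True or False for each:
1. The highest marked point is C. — True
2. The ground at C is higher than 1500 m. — True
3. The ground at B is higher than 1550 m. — False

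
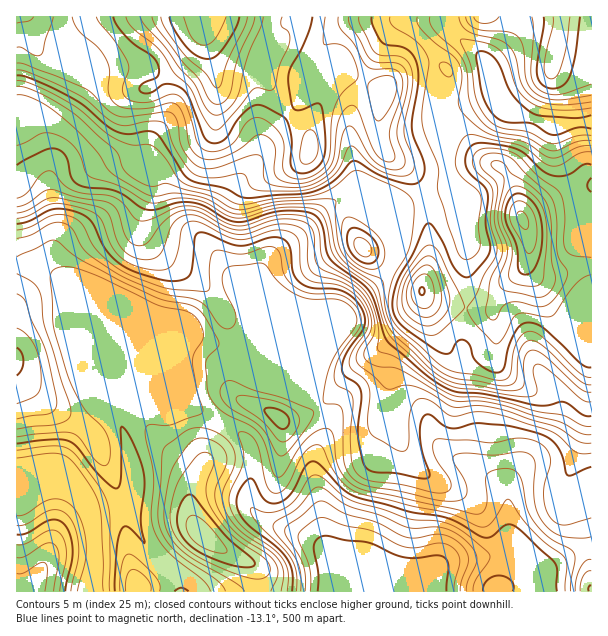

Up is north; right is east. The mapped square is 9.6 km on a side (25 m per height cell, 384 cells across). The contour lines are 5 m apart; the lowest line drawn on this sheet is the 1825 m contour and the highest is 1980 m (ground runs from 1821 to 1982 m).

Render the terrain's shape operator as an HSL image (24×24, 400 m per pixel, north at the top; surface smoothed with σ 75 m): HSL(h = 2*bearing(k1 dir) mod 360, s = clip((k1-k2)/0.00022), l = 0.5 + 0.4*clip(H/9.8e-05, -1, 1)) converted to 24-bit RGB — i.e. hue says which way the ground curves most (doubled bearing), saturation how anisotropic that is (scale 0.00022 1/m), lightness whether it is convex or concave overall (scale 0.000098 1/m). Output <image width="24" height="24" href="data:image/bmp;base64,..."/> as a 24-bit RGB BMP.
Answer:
<image width="24" height="24" href="data:image/bmp;base64,Qk32BgAAAAAAADYAAAAoAAAAGAAAABgAAAABABgAAAAAAMAGAAATCwAAEwsAAAAAAAAAAAAApXjF37qUKDRnCBhh2vDJ1K7igxidYSsjfXojhcIwuuyYkdjTIhZ+YGOAgH9/gHlzgH1iM0VsUZy5186/roy2eF6eHyxy5fjTck2u7cvES0C1CA9Jx/SXcBQ9cQw+x8p0z/z1zPn/1/D01hrAZhxqdlhRdWNPhExBnZlMOFtEM0QhqNsQg4VJdjBBXWgtYv8BT0WH4siwszm/HBZoyNd0YBJ9kpLT1PfknvDFc3kuURkARBYLZkBhiVxbcVdWgG5gsJJkWDhFRn5OnuSIMC9lkEOJqsukba57L1wxyMtTmCdlXit5lL1jJSl/qc6az+6Jk3gsKAsg3isvZbNoMDZwlTNIhVs2anxGoXpXaIm1fuvXmsa5LSOScnmyvsmri3+ZeoB5foRabSpaptQ+U7N+KTVkoMR+4Kh5s2ROFSJW2ZCIwsaMKw9VuUzDysffiq7XjLjTvezudZbFj1hxOzZnWZ2SwKCNipFrXG8lVVMmZCRk0vXKMjaCQWeQZbB9xaWc1L/OJBOV11k41rtfDhxtcZPBzMmtknmkic+Zjn9Hai0thVhKV39oQGtQk3JGvoFGgnikYIaoO+rZqt2mTyR4d8amXZGqmryNuUA5LgUessw/5tuvG0p6NmqDy6yTkqiImbdveidnfplkeYuWiU9hWUIvU243yLlxfYStnM7PXs7NhkVtVGylaKlST2lDgzgqqBpDfK3wzP7/u5vouzLgJ1Rrv6t6urWHlUNVaSA/soYhOisTYkMddtWuXrzevsaHiaiXgMOPWjd5fmZ5fIVxgHl3amV+bE6OjtezQOBadlMbbT8qXTGGwkV+WYs0va5Taw8+lCMv2q6EbGjRyP3wWdTxfB162pxQo7uceKqCUCxsf3+Af3+Af4B/V1aBdpSuqbqCgVdlgH9+gH9/Ml53vFP26bfemjxyfiF4zPPioL/knqPdv+elIAsohTN+yOnSwMGYj0uEYkd6f3+Af3+AgH9/bXqAclA41JsqV4xtf4B/gIB/d4CAAUA69kKa5QBke810aulhSl5rqZNW35ljIg9Khd+0drSXuqdmdUSDZGJ/gH9/gHRzeUExZEwiMVUtzPLFPEGlgH9/gXJqfHdCKA0YJwwX8d/G6uHMjt2VIlGgx5Kzw0BnWzyhO9VJWmd1rZWRlE2KcU5RbTYrVRoPm4U+hL+saOLNWdJaakNwfEFaqhs+xmQxJgwnCqhQF/+09dzWu+bSGSOXxj6/2VeSkcWaf76vO15ohnRGkUJgiDZ0mzmdmZrAndvHhMy8eqeZhDlbcXQ/N2CGd2e86nriuxfuzv3TAHhsu/Va78KiHxtXN0CG6Hir5PKwM4/DgFXRa4g/SGR2cVKacWCzwdG6nsGTapl2cDxZZgwVtcQdGUEkJlc2WzR2ttPu1PfdMweJFZwe7cZnTjBjKhQzrogg9P/MI05pQV9hkLxbIDcqN0cjNHo0vLRc3IowX04cKAsVxGBH4tyTMEwpFSwPCkEklP+TtFUWfEVuNalqyb1tX0t7EABx5/PY5PXWVSWWS0yHxbHSaxXhlonNQa2hXIA/1sua2jLuPErOdurU48Xx6oz9n3HMAMs/AJIOeltOWCcZUMUjeKROe1FwCR8qxf+s3rOWriTAaFqGnWloOECRnoy7mHTGk67Tf7TGjSCl16+tVrloM35riE3W99P47t3uC4C3UgdLne2jhvHSQFCbgBmoptLsmP+tT6ZsfCSzyIu9gJNwTEpwY4ZbgFlIkK40ajFQSVGq0p+pzdCiP5KnJ05Znr9w8+vYMQqJHy/e1PnSWl6UTjl3K6zDrfzZxaPdwE6vHyRfrtaqk2qpiUmTcTxRpGJWvcR/NW09Jl5aun9a6eKPPExlQl1+UdCJ58ibQhFtRcO17e50NGFaSklvU85XQZghKhwJXSACLisFOEYAQSAYaTkoT7aWg8rRz6DazbXhFjZtcbJU8fLVOT+sZMCvQK2Vv25oqDmrQoKf9erWNm2RPjxvmN9dSB5XeSdn0RY8qNF6ZKDFNVazlOPnh8fSV3+Ra55hs1d2tBysUchUzOWSOj6Dp76BRHFcSmd7zJeaG9zy8driykfhQzOny+vALBVdRyB2wa7a6PDbVGi7a6PMa6WmgGN2cl5ujHdaZTNElE5dudituMeBPntvUZOatHmLMnyAq9ifRJSLXHQxykp0aNLRwgwyKQoWN4dfRqeH8t/AQ12DdKV7Vm2Lfl+Td16elHmsaE3EntLJlr2Qw5iThIyzMmiErol5YZqMabE0cUc5U2lEnKE9XT4lvACYuMznSL3QN3B77dyLP0qI"/>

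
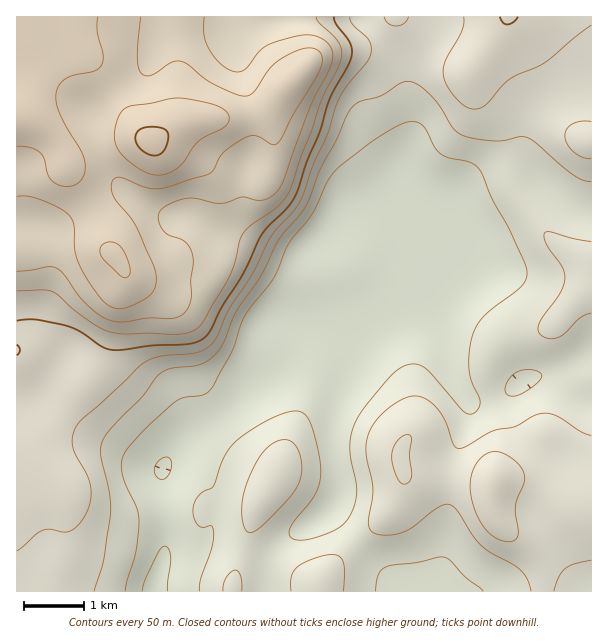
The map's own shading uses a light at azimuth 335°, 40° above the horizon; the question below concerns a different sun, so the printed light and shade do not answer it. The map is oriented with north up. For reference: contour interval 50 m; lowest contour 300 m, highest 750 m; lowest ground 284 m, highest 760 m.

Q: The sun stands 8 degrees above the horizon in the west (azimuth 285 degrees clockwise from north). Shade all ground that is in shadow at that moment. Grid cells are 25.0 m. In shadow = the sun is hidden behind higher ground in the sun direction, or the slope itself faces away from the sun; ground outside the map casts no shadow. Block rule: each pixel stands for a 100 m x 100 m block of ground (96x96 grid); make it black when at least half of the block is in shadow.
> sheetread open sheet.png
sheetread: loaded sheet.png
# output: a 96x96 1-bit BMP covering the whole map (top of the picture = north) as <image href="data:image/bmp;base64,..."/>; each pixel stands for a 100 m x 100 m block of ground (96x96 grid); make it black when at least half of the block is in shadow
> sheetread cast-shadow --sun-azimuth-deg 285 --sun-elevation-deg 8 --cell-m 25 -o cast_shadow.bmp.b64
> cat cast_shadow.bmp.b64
<image width="96" height="96" href="data:image/bmp;base64,Qk2+BAAAAAAAAD4AAAAoAAAAYAAAAGAAAAABAAEAAAAAAIAEAAATCwAAEwsAAAIAAAAAAAAA////AAAAAAAAAH4AAAAAAAAAAAAAAH4AAAAAAAAAAAAAAD4AAAAAAAAAAAAAAD8AAAAAAAAAAAAAAD8AAAAAAAAAAAAAAB8AAAAAAAAAAAAAAB4AAAAAAAAAAAAAAA4AAAAAAAAAAAAAAAQAAAAAAAAAAAAAAAAAAAAAAAAAAAAAAAAAAAAAAAAAAAAAAAAAAAAAAAAAAAAAAAAAAB4AAAAAAAAAAgAAAA8AAAAAAAAAB8AAAAfAAAAAAAAAB+AAAAPgAAAAAAAAB/AAAAHwAAAAAAAAB/AAAAHwAAAAAAAAB/AAAAHwAAAAAAAAB/AAAADwAAAAAAAAB+AAAADwAAAAAAAAA8AAAADwAAAAAAAAAQAAAADgAAAAAAAAAAAAAADgAAAAAAAAAAAAAAAAAAAAAAAAAAAAAAAAAAAAAAAAAAAAAAAAAAAAAAAAAAAAAAAAAAAAAAAAAAAAAAAAAAAAAAAAAAAAAAAAAAAAAAAAAAAAAAAAAAAAAAAAAAAAAAAAAAAAAAAAAAAAAAAAAAAAAAAAAAAAAAAAAAAAAAAAAAAAAAAAAAAAAAAAAAAAAAAAAAAAAAAAAAAAAAAAAAAAAAAAAAAA/4AAAAAAAAAAAAAB//gAAAAAAAAAAAAD//4AAAAAAAAAAAAD//8AAAAAAAAAAAAH//+AAAAAAAAAAAAH///AAAAAAAAAAAAH///AAAAAAAAAAAAD///gAAAAAAAAAAAD///wAAAAAAAAAAAD///wAAAAAAAAAAAB///wAAAAAAAAAAAB///4AAAAAAAAAAAA///4AAAAAAAAAAAAf//4AAAAAAAAAAAAP//4AAAAAAAAAAAAP//4AAAAAAAAAAAAH//4AAAAAAAAAAAAD//8AAAAAAAAAAAAB//8AAAAAAAAAAAAB//+AAAAAAAAAAAAA///gAAAAAAAAAQAA///4AAAAAAAAAAAAf//+AAAAAAAAAAAAf///gAAAAAAAAAAAP///wAAAAAAAAAAAH///4AAAAAAAAAAAH///8AAAAAAAAAAAD///8AAAAAAAAAAAD///8AAAAAAAAAAAB///+AAAAAAAAAAAB///+AAAAAAAAAAAA///+AAAAAAAAAwAA////AAAAAAAAA4AA////AAAAAAAAA8AA////AAAAAAAAAcAA////AAAAAAAAAYAA////AAAAAAAAAAAAf///AAAAAAAAAAAAf///gAAAAAAAAAAAf///gAAAAAAAAAAAf///gAAAAAAAAAAAf///gAAAAAAAAAAAf///gAAAAAAAAAAAf///gAAAAAAAAAAAP///gAAAAAAAAAAAP///gAAAAAAAAAAAH///gAAAAAAAAAAAH///AAAAAAAAAAAAD//+AAAAAAAAAAAAB//+AAAAAAAAAAAAB//4AAAAAAAAAAAAA//wAAAAAAAAAAAAAf/gAAAAAAAAAAAAAf+AAAAAAAAAAAAAAP4AAAAAAAAAAAAAAPwAAAAAAAAAAAAAAPgAAAAAAAAAAAAAAPgAAAAAAAAAAAAAAfAAAAAAA="/>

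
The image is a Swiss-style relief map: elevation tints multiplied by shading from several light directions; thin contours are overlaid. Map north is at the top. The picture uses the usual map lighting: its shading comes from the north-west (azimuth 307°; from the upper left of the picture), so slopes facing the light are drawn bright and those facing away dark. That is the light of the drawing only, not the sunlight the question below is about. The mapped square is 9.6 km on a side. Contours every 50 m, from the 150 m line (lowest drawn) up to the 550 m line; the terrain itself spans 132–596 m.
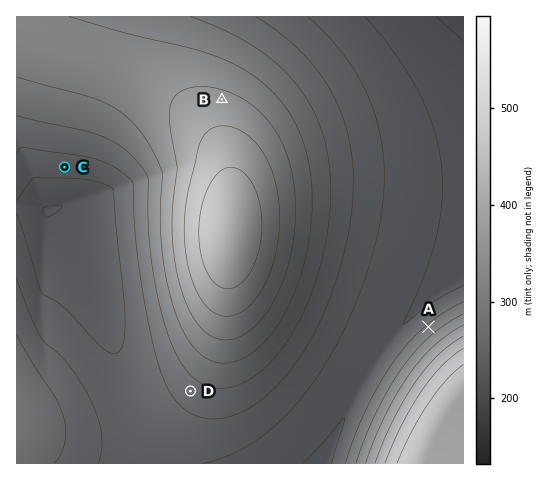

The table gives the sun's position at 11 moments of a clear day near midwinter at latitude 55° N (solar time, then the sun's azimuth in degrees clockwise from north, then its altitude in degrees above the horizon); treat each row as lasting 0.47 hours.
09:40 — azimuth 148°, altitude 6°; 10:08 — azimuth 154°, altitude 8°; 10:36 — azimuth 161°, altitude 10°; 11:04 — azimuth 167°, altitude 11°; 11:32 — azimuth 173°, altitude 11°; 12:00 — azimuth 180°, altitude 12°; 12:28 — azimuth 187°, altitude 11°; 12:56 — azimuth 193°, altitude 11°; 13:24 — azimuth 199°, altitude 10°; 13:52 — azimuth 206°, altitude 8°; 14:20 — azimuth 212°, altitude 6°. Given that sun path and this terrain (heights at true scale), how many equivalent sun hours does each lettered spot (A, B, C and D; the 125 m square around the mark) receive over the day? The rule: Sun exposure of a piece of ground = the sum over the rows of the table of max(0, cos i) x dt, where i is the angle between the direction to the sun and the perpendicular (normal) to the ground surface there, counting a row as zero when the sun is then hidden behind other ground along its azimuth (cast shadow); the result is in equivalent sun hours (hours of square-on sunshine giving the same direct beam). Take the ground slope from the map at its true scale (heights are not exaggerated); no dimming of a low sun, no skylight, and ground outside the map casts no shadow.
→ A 0.2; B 0.5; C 1.3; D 1.1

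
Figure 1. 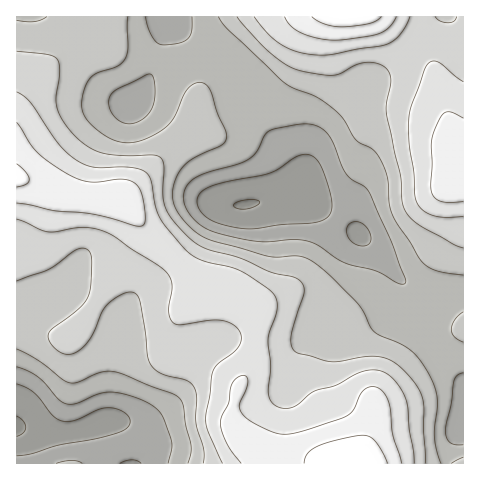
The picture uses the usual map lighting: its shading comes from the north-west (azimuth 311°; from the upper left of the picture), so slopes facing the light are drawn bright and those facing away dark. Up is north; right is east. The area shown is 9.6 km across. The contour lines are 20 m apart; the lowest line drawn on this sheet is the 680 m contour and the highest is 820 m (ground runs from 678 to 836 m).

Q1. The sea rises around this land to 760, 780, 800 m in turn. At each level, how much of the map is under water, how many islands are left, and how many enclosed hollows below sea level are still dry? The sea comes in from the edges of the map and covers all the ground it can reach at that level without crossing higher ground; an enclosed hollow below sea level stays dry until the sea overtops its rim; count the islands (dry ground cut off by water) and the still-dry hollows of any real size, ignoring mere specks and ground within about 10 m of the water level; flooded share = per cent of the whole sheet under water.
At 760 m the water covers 57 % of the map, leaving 0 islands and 0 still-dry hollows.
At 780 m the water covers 76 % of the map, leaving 0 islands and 0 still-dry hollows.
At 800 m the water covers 91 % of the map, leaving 0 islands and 0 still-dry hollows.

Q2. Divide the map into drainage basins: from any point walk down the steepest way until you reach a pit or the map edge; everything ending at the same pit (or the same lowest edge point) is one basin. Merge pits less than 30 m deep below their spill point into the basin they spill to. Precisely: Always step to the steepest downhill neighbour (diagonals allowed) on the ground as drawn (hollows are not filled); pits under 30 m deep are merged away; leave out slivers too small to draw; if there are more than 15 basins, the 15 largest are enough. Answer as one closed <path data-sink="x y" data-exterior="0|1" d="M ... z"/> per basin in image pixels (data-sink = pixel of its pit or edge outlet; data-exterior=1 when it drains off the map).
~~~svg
<path data-sink="246 204" data-exterior="0" d="M463 16l-447 1 0 159 58 20 24 3 21 0 5 3 22 27 54 53 11 6 20 3 21 14 4 17-2 35-6 15-10 17-5 16-1 16 3 10 7 9 25 19 47 5 47 0 12-44 1-20 5-8 44-46 17-9 24-8z"/><path data-sink="17 427" data-exterior="1" d="M18 177l-2 1 1 286 297-1-47-4-24-18-10-15-1-14 3-16 16-28 4-18 0-37-7-12-17-10-20-3-11-6-54-53-22-27-5-3-21 0-24-3z"/><path data-sink="463 424" data-exterior="1" d="M463 330l-17 4-23 12-44 46-5 8-1 20-9 28-2 16 102-1z"/>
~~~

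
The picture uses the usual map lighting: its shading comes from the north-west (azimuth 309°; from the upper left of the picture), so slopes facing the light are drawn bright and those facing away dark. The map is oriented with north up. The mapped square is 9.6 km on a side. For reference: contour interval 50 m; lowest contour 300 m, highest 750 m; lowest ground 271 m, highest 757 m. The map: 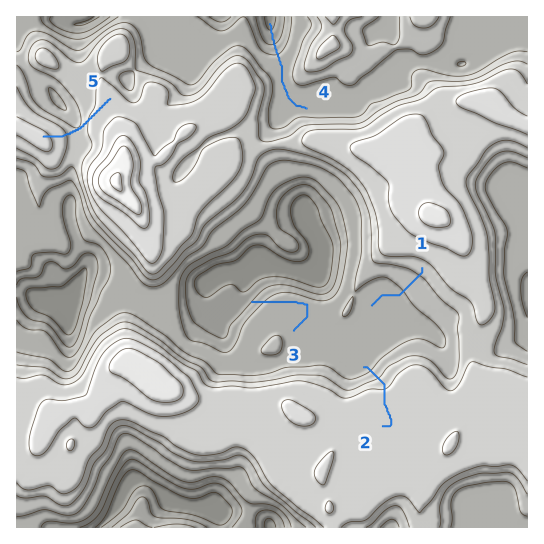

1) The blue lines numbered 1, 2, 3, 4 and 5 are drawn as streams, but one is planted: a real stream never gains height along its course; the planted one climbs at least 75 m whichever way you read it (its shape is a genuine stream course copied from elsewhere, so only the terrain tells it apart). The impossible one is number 5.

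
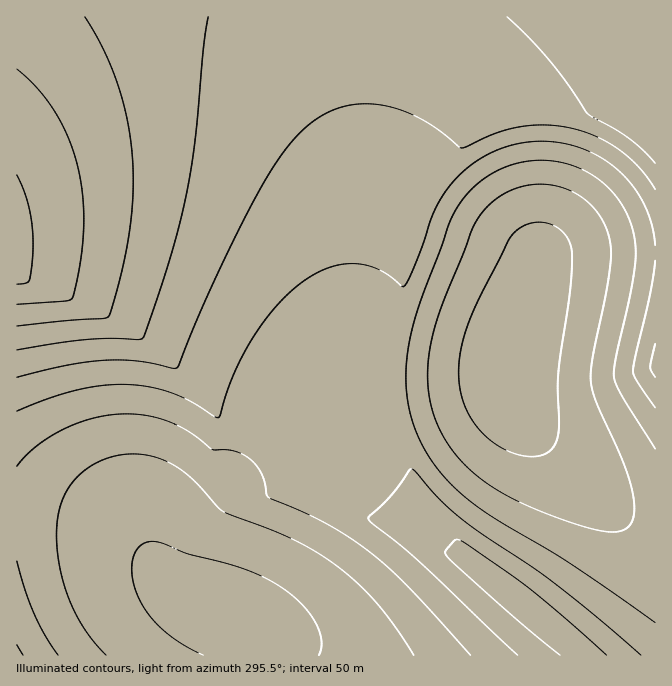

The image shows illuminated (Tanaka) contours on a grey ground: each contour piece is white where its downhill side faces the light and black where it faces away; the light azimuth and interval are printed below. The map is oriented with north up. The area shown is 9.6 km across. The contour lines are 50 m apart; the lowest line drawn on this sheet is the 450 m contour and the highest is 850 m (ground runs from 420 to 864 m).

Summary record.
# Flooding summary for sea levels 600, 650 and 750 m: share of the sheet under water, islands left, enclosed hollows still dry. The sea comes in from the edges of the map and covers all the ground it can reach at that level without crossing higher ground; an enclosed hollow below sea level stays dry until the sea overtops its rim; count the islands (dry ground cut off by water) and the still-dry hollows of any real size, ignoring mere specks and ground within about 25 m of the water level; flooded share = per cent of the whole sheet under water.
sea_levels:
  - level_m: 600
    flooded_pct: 54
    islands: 0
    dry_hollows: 0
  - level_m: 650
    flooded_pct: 69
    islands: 0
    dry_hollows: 0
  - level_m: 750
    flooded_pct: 92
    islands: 0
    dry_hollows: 0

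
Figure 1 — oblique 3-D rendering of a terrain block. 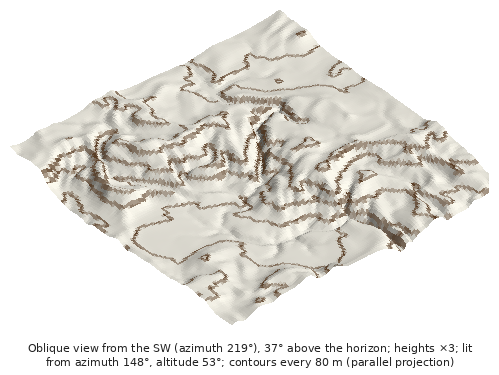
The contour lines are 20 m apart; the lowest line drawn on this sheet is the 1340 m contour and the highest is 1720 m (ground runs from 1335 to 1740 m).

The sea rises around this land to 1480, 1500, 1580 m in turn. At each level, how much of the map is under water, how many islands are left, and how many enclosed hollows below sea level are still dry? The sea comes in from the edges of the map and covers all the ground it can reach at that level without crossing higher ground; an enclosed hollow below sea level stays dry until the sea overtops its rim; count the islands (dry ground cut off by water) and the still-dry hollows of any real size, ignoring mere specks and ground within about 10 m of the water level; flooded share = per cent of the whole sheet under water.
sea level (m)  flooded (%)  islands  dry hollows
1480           27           0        0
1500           32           0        0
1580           48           0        0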